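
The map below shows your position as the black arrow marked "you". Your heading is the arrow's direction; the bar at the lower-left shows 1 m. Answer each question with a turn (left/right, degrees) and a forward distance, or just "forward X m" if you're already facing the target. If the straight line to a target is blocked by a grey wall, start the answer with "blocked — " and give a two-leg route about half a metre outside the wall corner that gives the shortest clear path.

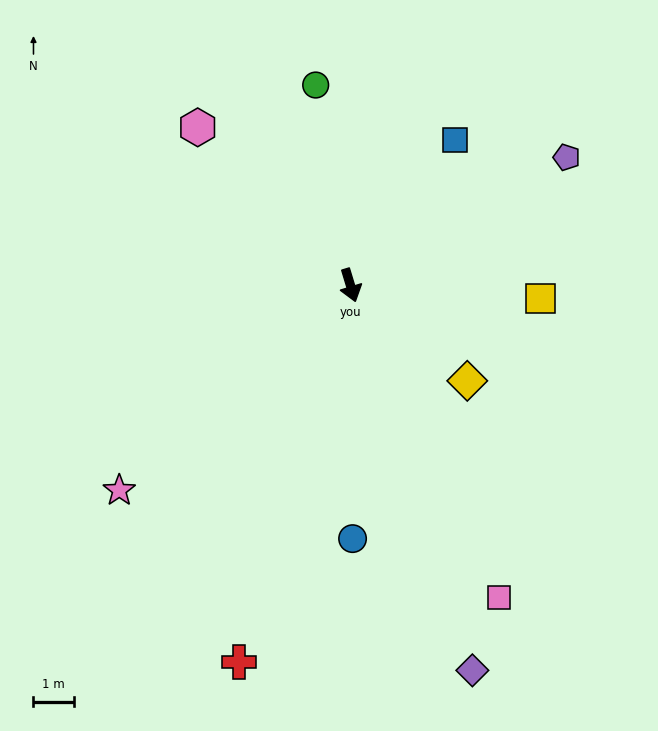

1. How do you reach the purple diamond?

forward 10.1 m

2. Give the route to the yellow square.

turn left 69°, forward 4.8 m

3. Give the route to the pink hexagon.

turn right 153°, forward 5.5 m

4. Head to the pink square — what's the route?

turn left 9°, forward 8.6 m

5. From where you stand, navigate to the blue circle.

turn right 16°, forward 6.3 m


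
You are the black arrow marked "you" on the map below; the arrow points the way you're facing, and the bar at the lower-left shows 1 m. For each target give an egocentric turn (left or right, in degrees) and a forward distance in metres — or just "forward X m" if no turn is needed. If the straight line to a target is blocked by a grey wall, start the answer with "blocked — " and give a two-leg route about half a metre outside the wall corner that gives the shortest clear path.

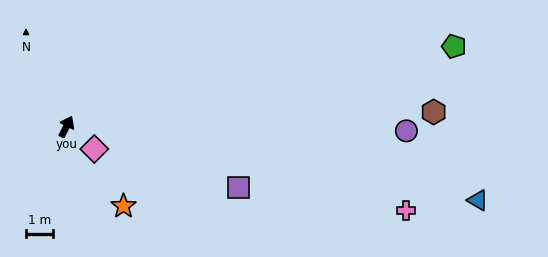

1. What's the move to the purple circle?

turn right 64°, forward 12.5 m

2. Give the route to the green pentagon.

turn right 52°, forward 14.5 m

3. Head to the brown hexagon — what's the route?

turn right 61°, forward 13.5 m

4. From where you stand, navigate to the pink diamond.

turn right 102°, forward 1.3 m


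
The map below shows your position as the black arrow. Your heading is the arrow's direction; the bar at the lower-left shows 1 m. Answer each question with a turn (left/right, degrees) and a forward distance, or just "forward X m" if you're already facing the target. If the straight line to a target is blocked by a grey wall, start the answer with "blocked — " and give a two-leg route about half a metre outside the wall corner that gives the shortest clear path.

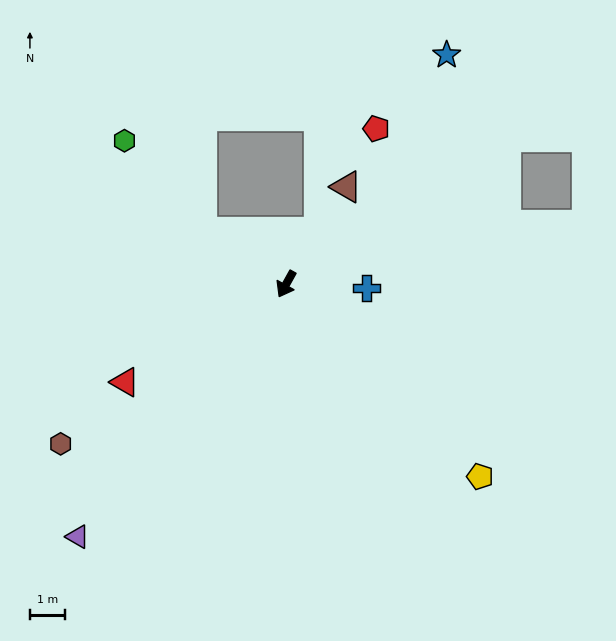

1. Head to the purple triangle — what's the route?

turn right 10°, forward 9.3 m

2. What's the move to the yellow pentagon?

turn left 74°, forward 7.8 m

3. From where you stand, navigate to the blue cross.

turn left 116°, forward 2.3 m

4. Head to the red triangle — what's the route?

turn right 30°, forward 5.4 m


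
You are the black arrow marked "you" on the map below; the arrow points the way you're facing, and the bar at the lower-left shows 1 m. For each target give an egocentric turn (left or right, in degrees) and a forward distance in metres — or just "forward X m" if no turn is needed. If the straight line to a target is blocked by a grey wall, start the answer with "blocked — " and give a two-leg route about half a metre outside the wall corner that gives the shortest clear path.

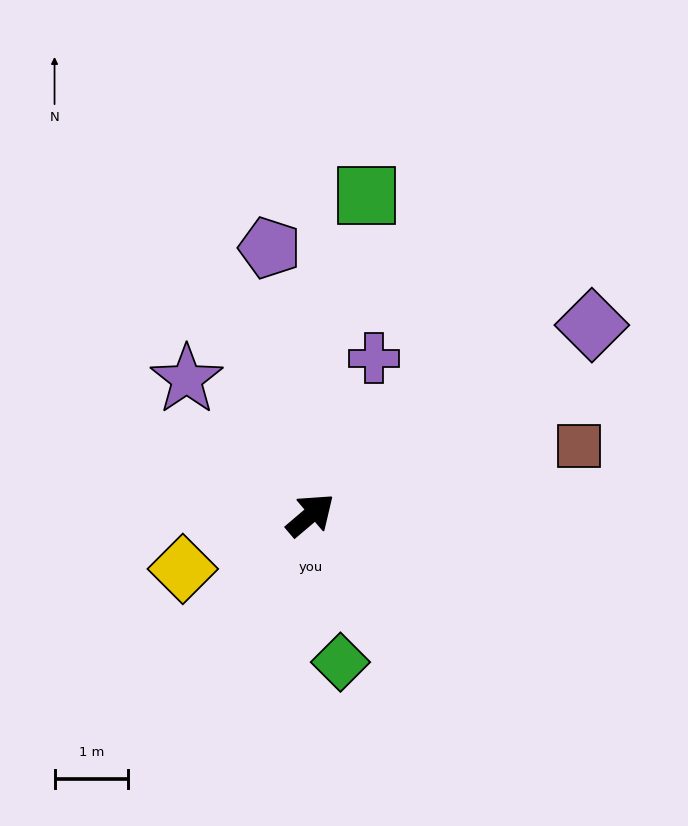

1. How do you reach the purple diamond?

turn right 6°, forward 4.6 m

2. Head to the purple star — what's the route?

turn left 92°, forward 2.5 m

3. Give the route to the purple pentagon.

turn left 58°, forward 3.7 m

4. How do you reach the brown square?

turn right 26°, forward 3.8 m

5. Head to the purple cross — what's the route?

turn left 28°, forward 2.3 m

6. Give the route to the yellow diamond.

turn left 163°, forward 1.9 m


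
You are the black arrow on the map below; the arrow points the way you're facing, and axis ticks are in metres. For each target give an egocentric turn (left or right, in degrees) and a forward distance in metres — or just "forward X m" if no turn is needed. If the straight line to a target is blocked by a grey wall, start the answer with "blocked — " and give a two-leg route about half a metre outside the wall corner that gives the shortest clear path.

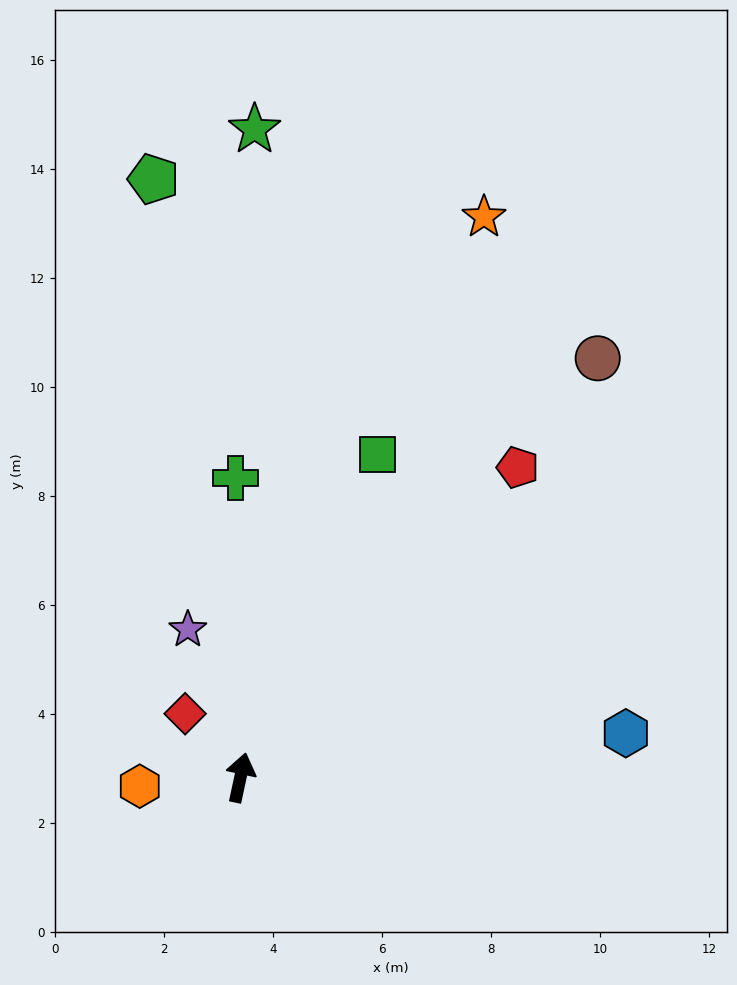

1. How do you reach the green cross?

turn left 13°, forward 5.5 m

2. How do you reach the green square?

turn right 11°, forward 6.4 m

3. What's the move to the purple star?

turn left 32°, forward 2.9 m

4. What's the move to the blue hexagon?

turn right 71°, forward 7.1 m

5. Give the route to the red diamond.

turn left 53°, forward 1.5 m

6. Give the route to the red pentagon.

turn right 30°, forward 7.6 m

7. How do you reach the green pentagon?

turn left 20°, forward 11.1 m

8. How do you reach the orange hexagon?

turn left 107°, forward 1.9 m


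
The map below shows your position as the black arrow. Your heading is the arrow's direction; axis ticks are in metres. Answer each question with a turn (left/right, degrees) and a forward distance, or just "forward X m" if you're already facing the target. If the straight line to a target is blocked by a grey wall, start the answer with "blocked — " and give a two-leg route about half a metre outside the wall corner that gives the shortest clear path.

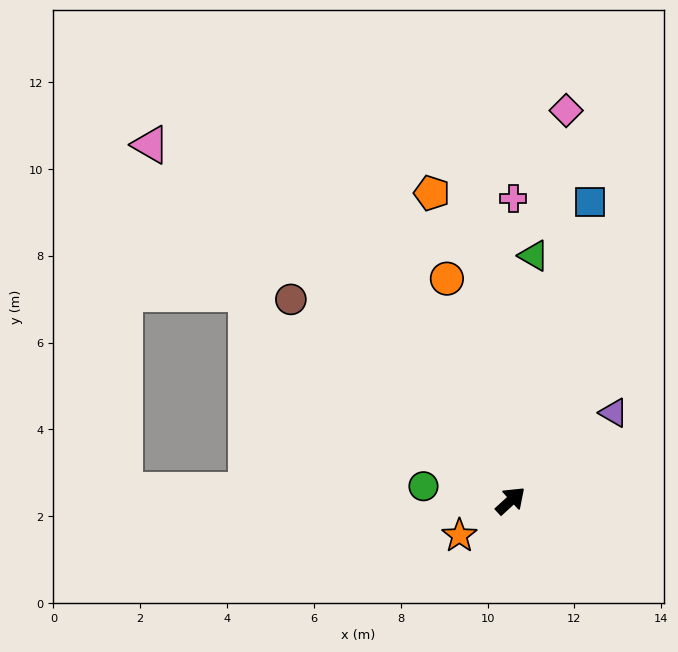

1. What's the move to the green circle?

turn left 128°, forward 2.0 m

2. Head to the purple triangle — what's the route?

forward 3.1 m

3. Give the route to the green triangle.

turn left 42°, forward 5.7 m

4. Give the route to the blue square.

turn left 33°, forward 7.1 m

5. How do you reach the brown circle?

turn left 95°, forward 6.9 m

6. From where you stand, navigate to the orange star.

turn left 172°, forward 1.4 m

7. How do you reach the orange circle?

turn left 64°, forward 5.3 m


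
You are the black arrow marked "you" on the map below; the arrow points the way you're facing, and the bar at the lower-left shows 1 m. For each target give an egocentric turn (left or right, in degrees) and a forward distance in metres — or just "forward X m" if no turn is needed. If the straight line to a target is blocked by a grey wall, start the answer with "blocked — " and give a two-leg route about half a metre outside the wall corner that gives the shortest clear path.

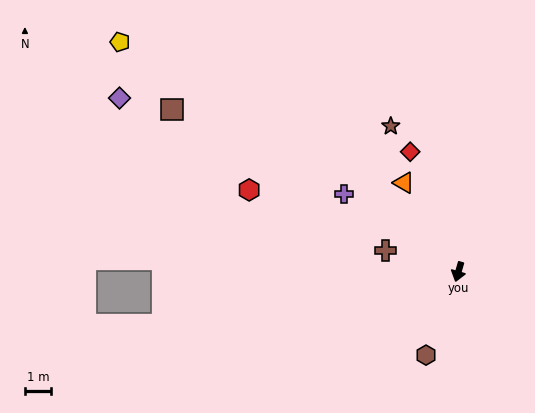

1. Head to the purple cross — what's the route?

turn right 108°, forward 5.3 m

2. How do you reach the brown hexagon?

turn right 5°, forward 3.4 m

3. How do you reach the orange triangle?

turn right 132°, forward 4.0 m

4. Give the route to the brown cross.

turn right 90°, forward 2.9 m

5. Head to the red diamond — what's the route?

turn right 142°, forward 5.0 m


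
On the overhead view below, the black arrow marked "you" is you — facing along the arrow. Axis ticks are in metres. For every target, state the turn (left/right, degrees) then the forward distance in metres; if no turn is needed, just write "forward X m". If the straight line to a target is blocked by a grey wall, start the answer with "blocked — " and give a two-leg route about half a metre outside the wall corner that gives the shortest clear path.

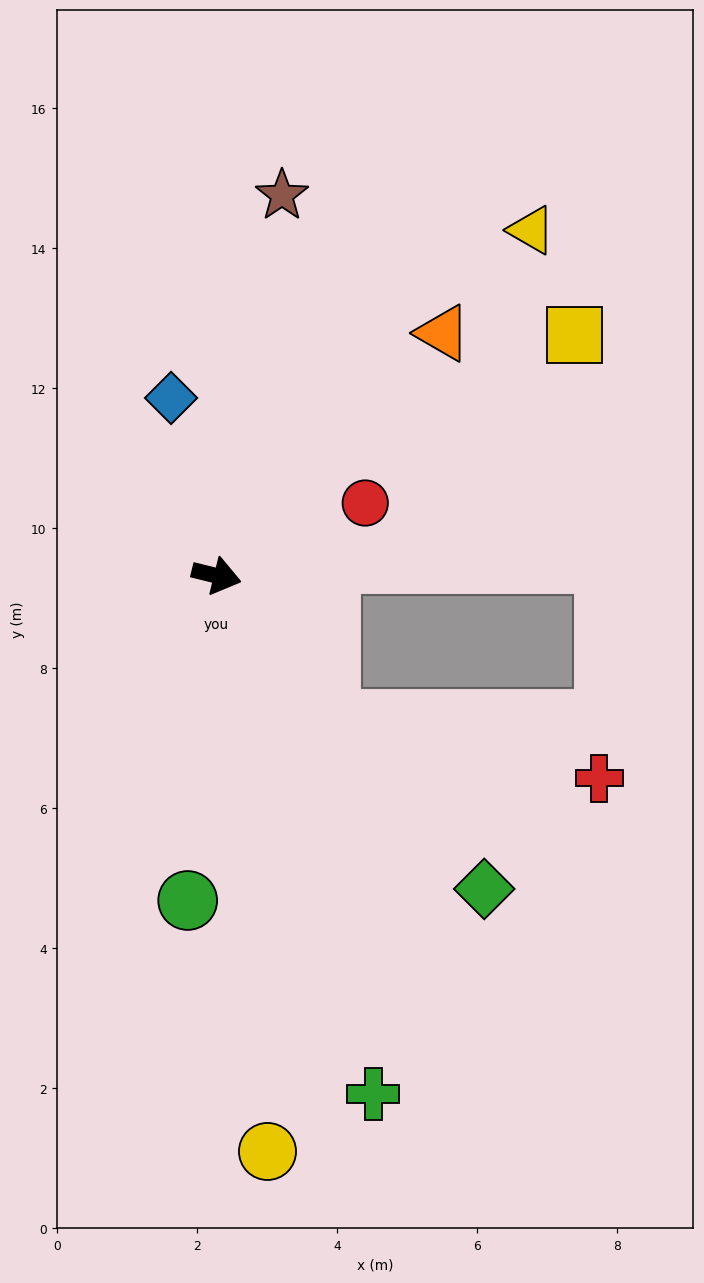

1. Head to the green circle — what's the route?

turn right 81°, forward 4.7 m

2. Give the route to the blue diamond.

turn left 118°, forward 2.6 m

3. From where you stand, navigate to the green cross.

turn right 59°, forward 7.7 m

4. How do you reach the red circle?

turn left 40°, forward 2.4 m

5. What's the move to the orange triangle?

turn left 61°, forward 4.7 m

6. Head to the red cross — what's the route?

blocked — turn right 38°, forward 2.6 m, then turn left 40°, forward 3.9 m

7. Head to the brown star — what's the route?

turn left 94°, forward 5.5 m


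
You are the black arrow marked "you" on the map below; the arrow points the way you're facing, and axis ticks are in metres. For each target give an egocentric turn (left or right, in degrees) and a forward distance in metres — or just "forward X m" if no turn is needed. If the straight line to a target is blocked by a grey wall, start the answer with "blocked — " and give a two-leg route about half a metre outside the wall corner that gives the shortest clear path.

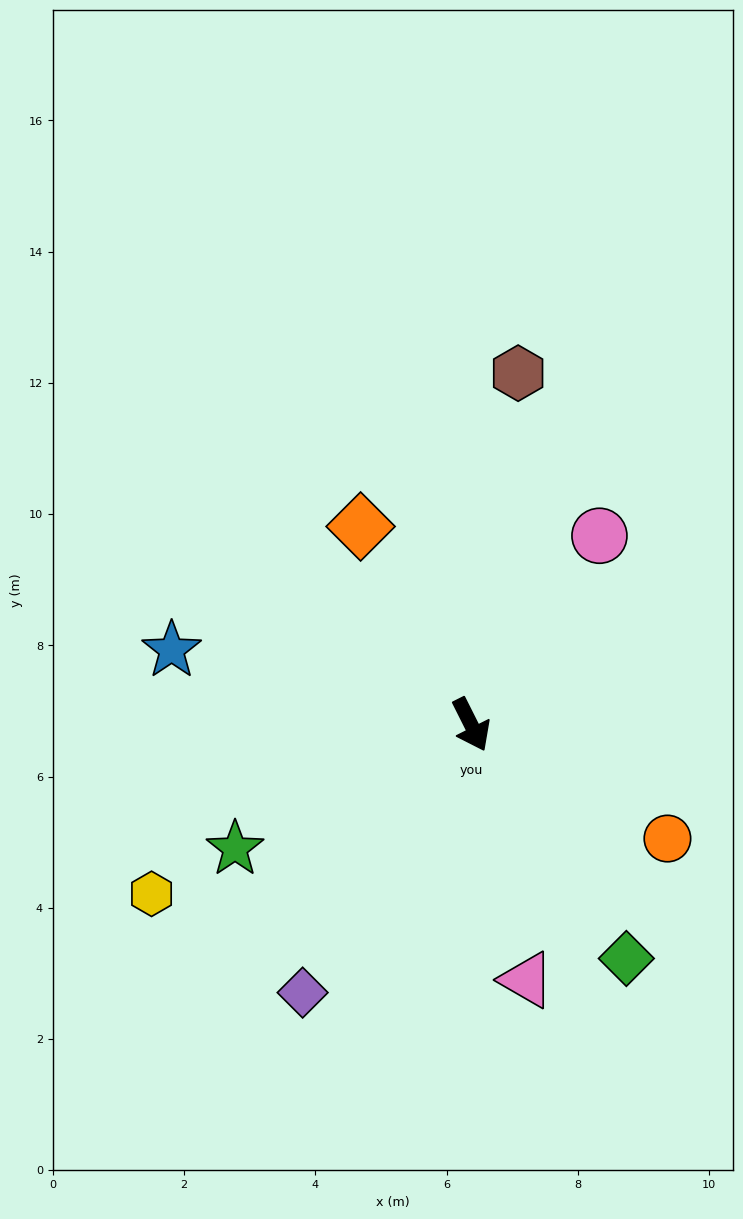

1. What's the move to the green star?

turn right 89°, forward 4.1 m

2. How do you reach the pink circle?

turn left 119°, forward 3.5 m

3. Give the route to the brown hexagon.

turn left 146°, forward 5.4 m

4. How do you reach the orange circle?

turn left 33°, forward 3.5 m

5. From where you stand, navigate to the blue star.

turn right 131°, forward 4.7 m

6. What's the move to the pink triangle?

turn right 14°, forward 4.0 m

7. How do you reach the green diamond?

turn left 7°, forward 4.3 m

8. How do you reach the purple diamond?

turn right 59°, forward 4.8 m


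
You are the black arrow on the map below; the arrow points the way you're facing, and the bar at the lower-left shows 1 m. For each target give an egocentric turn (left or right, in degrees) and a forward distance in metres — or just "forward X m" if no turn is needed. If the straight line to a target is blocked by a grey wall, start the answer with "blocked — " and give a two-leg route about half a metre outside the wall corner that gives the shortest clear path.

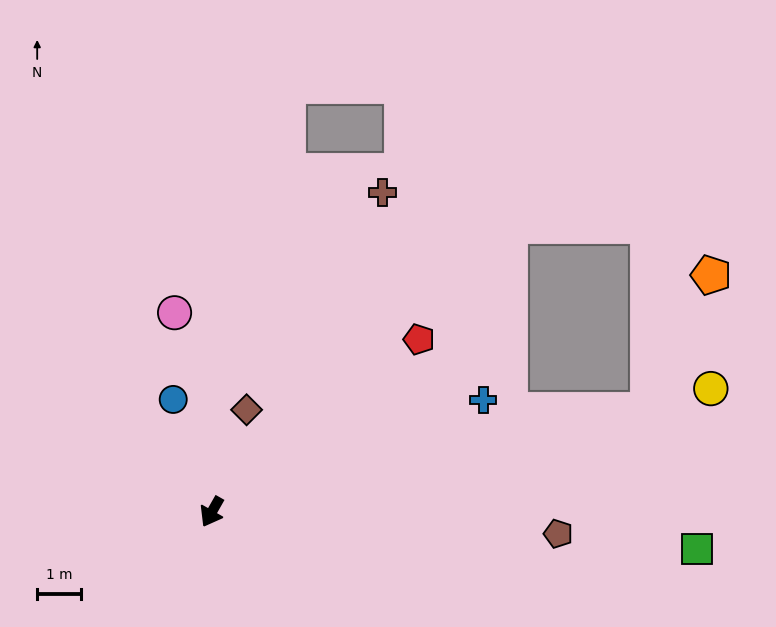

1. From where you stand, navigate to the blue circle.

turn right 131°, forward 2.7 m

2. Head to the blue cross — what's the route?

turn left 142°, forward 6.7 m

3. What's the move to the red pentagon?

turn left 159°, forward 6.2 m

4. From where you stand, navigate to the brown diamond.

turn right 169°, forward 2.5 m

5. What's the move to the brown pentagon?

turn left 116°, forward 7.9 m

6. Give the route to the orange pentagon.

blocked — turn left 133°, forward 10.3 m, then turn left 52°, forward 3.4 m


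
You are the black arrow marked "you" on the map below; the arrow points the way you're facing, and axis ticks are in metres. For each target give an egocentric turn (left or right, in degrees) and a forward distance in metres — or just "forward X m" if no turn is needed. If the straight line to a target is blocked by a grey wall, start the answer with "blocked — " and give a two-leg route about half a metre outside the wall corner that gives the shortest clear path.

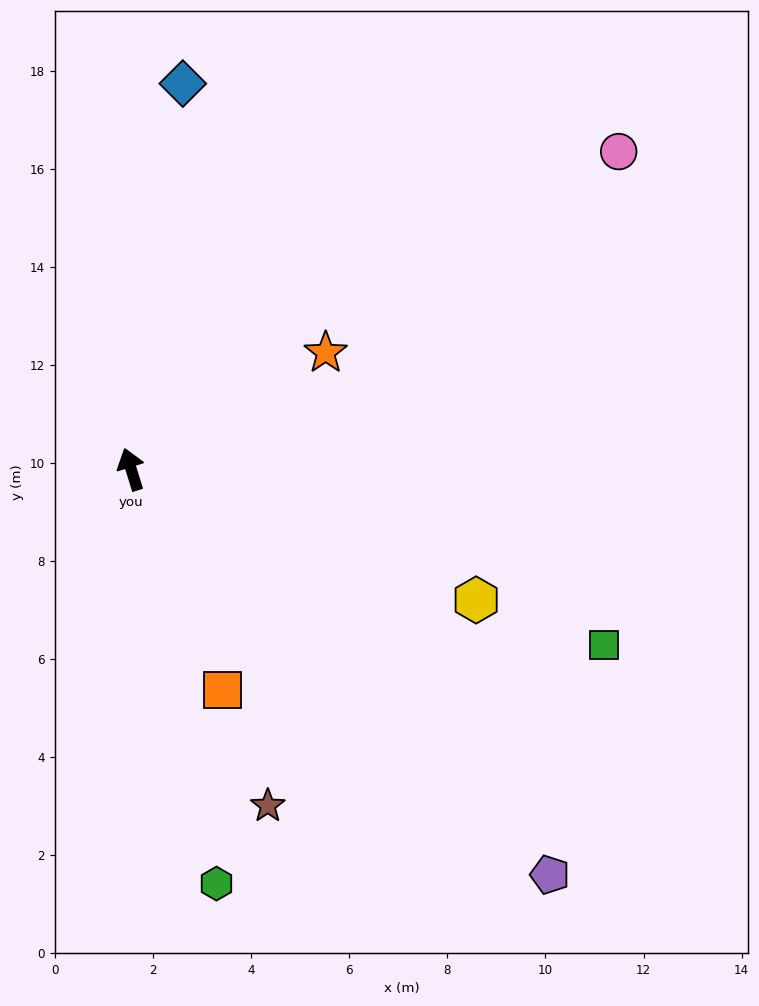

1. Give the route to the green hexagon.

turn left 174°, forward 8.6 m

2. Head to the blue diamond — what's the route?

turn right 25°, forward 7.9 m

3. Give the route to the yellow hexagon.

turn right 128°, forward 7.5 m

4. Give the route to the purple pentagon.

turn right 151°, forward 11.9 m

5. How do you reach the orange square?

turn right 175°, forward 4.9 m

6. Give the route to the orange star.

turn right 76°, forward 4.6 m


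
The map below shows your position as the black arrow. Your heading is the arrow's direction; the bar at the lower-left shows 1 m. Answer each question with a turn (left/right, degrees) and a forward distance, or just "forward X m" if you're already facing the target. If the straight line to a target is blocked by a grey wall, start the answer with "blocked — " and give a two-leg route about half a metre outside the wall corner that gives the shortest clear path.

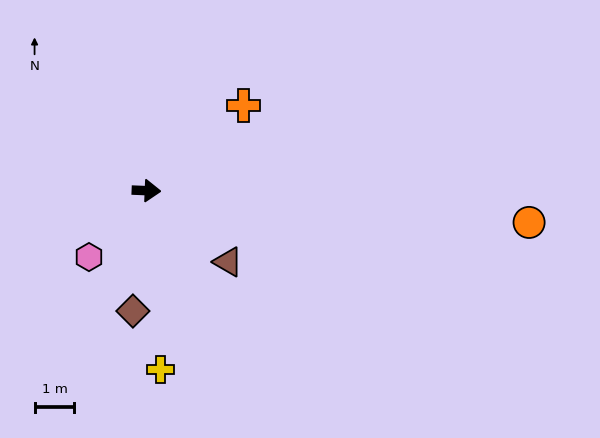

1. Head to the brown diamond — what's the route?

turn right 94°, forward 3.0 m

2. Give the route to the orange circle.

turn right 2°, forward 9.6 m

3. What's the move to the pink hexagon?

turn right 128°, forward 2.2 m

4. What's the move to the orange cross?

turn left 44°, forward 3.2 m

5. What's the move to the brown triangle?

turn right 39°, forward 2.7 m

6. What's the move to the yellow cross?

turn right 83°, forward 4.5 m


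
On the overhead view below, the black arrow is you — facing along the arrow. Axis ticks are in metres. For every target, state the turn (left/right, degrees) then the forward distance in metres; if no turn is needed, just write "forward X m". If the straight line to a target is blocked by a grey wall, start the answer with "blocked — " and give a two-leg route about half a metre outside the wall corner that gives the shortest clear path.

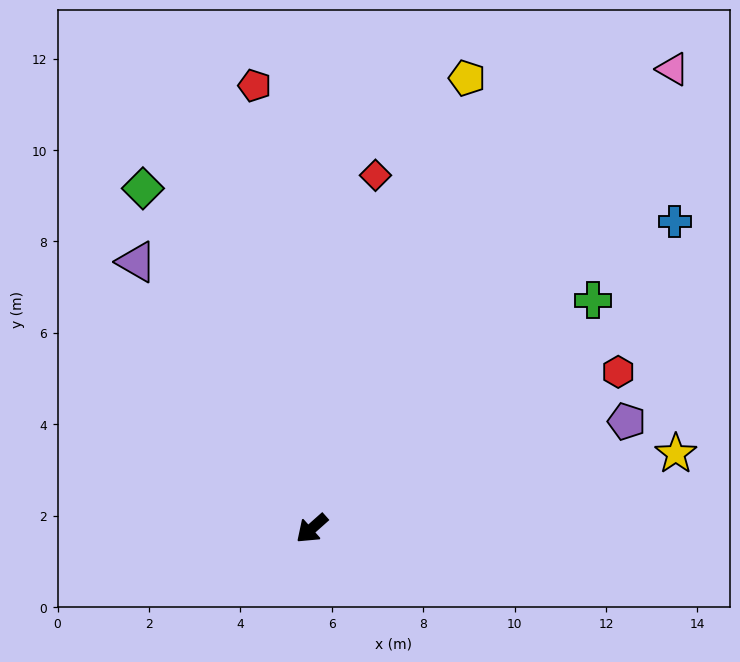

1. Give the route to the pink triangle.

turn right 170°, forward 12.8 m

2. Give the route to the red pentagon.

turn right 124°, forward 9.8 m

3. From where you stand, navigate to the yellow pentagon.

turn right 151°, forward 10.4 m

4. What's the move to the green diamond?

turn right 105°, forward 8.3 m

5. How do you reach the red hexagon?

turn left 165°, forward 7.5 m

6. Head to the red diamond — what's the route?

turn right 142°, forward 7.9 m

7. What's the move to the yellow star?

turn left 150°, forward 8.1 m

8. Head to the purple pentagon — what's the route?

turn left 157°, forward 7.3 m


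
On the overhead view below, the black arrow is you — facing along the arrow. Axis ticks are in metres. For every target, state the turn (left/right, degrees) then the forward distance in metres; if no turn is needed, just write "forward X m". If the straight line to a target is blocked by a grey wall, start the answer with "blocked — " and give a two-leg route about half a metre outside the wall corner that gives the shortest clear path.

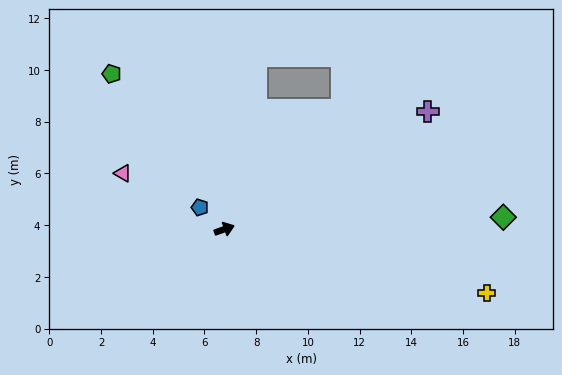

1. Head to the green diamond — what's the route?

turn right 17°, forward 10.8 m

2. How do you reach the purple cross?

turn left 10°, forward 9.1 m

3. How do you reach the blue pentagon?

turn left 119°, forward 1.3 m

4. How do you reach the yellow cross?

turn right 33°, forward 10.4 m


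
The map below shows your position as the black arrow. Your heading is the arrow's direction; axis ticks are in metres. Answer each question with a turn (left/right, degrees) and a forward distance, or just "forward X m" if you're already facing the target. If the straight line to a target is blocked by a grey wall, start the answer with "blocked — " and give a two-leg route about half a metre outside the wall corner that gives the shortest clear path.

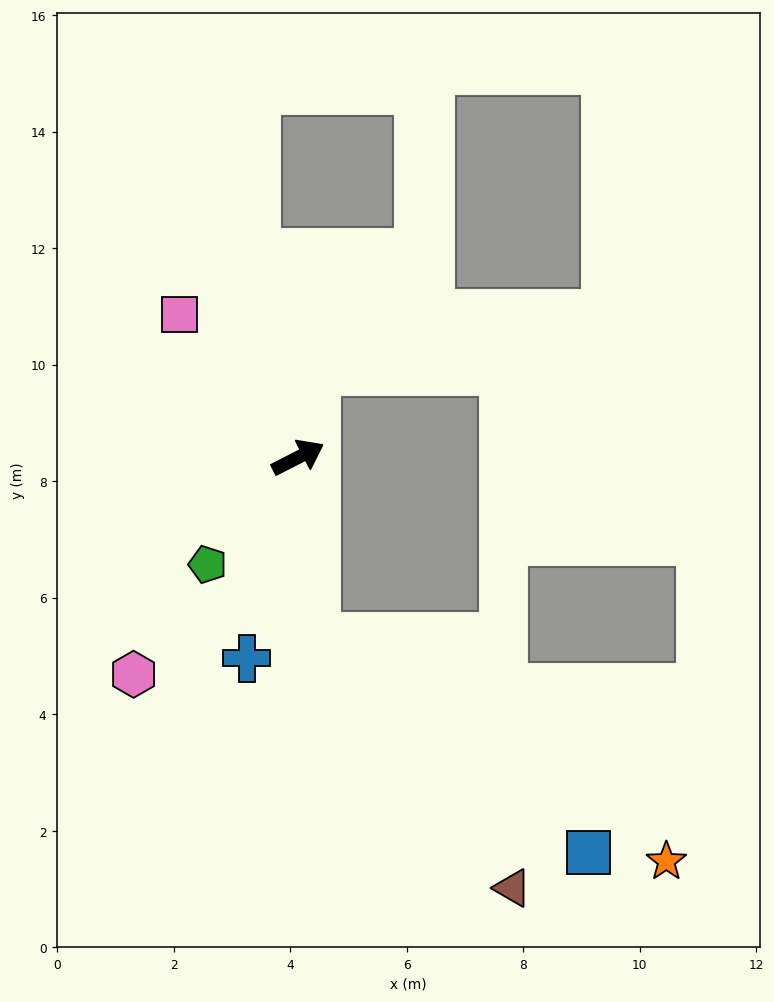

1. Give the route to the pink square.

turn left 103°, forward 3.2 m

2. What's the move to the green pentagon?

turn right 157°, forward 2.4 m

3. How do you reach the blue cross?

turn right 131°, forward 3.6 m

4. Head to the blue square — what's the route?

blocked — turn right 111°, forward 3.1 m, then turn left 46°, forward 6.0 m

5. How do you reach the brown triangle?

blocked — turn right 111°, forward 3.1 m, then turn left 32°, forward 5.5 m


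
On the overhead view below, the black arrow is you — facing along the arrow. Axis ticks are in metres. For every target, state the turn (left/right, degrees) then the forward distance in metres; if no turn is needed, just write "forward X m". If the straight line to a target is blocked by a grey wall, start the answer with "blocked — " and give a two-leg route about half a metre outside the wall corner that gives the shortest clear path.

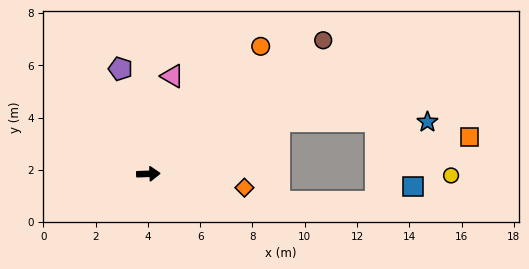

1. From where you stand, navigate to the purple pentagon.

turn left 103°, forward 4.2 m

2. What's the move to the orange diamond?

turn right 10°, forward 3.7 m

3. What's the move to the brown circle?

turn left 35°, forward 8.4 m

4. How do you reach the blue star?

blocked — turn left 20°, forward 5.4 m, then turn right 22°, forward 5.7 m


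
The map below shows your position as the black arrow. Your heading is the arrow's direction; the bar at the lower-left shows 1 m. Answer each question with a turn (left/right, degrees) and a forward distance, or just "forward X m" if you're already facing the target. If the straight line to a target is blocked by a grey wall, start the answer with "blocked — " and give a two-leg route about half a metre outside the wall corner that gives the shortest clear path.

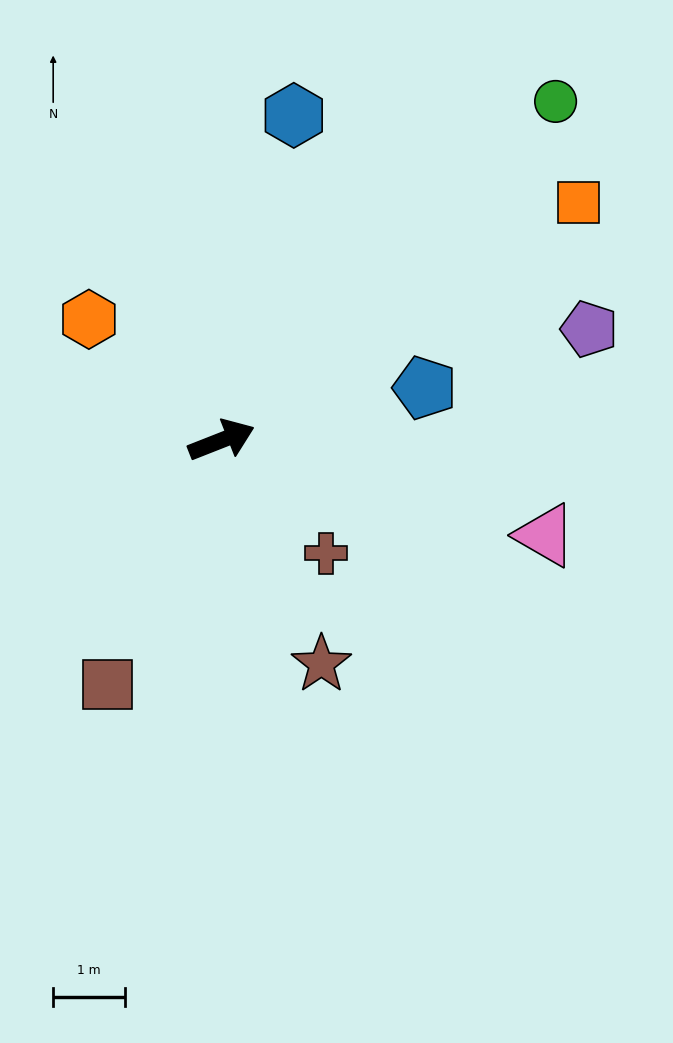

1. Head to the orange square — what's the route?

turn left 12°, forward 5.9 m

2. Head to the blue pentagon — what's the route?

turn right 7°, forward 2.9 m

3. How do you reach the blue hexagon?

turn left 56°, forward 4.6 m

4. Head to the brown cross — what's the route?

turn right 69°, forward 2.1 m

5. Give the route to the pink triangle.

turn right 38°, forward 4.7 m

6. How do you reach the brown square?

turn right 136°, forward 3.7 m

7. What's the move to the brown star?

turn right 87°, forward 3.4 m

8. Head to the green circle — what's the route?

turn left 24°, forward 6.6 m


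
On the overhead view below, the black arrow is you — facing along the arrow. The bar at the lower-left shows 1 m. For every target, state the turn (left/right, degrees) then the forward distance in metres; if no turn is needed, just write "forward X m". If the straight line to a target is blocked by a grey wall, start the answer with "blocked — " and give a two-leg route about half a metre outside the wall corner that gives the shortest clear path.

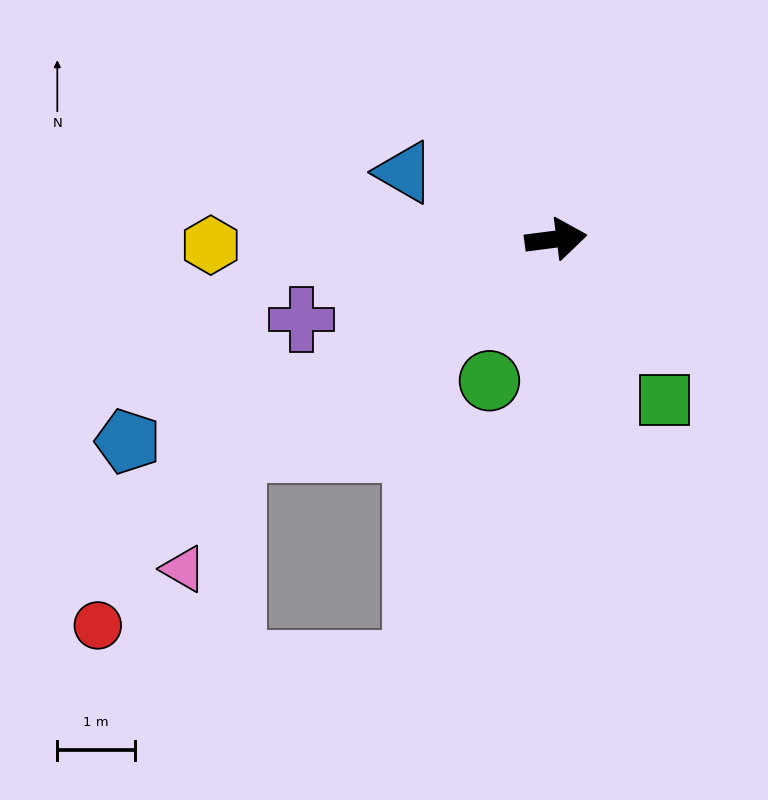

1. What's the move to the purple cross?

turn right 170°, forward 3.4 m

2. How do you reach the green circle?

turn right 123°, forward 2.0 m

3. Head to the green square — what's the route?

turn right 63°, forward 2.5 m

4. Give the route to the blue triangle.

turn left 149°, forward 2.1 m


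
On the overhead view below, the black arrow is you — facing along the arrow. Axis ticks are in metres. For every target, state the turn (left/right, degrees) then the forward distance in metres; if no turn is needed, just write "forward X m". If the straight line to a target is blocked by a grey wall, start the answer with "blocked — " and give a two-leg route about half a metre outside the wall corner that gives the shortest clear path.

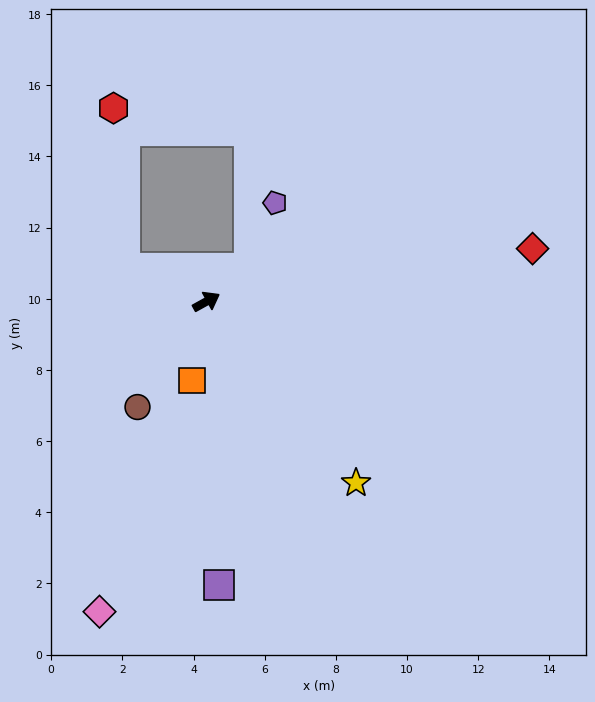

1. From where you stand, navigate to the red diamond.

turn right 20°, forward 9.3 m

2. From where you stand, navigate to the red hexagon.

blocked — turn left 129°, forward 2.5 m, then turn right 64°, forward 4.5 m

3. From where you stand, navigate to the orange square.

turn right 129°, forward 2.3 m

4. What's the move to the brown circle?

turn right 152°, forward 3.5 m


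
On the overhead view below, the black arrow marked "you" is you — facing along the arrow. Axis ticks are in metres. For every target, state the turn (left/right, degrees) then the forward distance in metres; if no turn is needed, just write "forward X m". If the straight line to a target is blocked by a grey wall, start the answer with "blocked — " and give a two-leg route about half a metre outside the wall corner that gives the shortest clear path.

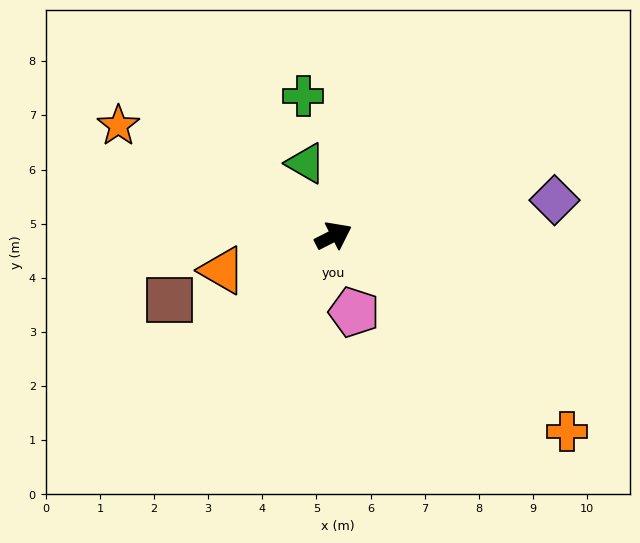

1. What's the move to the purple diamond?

turn right 18°, forward 4.1 m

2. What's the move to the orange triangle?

turn left 170°, forward 2.2 m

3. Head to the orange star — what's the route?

turn left 126°, forward 4.5 m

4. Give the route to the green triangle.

turn left 84°, forward 1.4 m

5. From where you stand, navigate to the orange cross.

turn right 67°, forward 5.6 m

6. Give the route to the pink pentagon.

turn right 102°, forward 1.5 m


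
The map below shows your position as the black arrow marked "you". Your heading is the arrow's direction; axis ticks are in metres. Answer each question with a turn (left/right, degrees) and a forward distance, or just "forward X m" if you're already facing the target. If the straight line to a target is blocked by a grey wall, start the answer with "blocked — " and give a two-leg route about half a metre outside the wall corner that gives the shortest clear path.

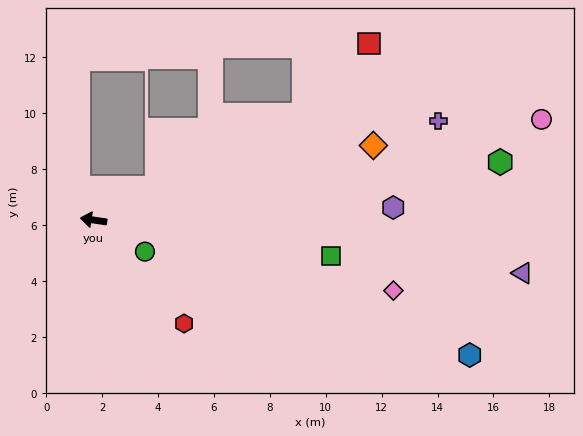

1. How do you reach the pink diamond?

turn left 175°, forward 11.0 m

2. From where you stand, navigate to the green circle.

turn left 157°, forward 2.2 m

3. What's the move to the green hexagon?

turn right 163°, forward 14.7 m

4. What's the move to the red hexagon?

turn left 140°, forward 4.9 m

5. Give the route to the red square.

blocked — turn right 145°, forward 8.4 m, then turn left 21°, forward 3.5 m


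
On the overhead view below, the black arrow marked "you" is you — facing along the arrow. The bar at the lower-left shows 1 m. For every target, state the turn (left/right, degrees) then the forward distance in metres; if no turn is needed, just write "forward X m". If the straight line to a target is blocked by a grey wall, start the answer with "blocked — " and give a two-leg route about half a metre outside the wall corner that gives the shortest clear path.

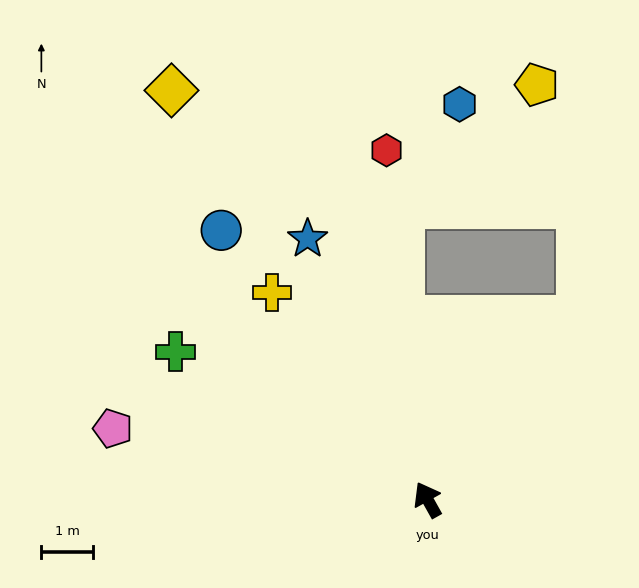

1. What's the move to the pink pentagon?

turn left 48°, forward 6.2 m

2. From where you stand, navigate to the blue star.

turn right 5°, forward 5.5 m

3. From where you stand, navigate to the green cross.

turn left 30°, forward 5.6 m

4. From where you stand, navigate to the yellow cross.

turn left 8°, forward 5.0 m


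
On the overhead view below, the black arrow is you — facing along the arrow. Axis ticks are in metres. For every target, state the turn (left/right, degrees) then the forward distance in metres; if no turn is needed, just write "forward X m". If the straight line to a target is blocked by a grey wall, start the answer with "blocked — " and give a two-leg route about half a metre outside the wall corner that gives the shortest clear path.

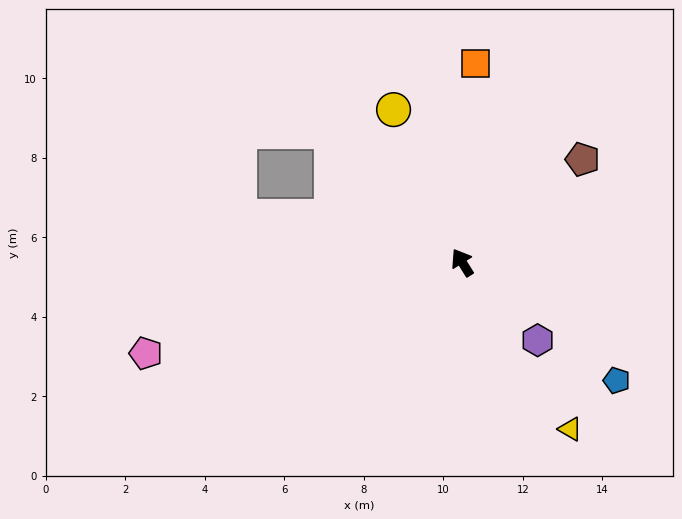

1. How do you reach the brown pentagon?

turn right 81°, forward 4.0 m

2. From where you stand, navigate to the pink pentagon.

turn left 74°, forward 8.3 m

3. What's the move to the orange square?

turn right 36°, forward 5.0 m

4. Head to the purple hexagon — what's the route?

turn right 168°, forward 2.7 m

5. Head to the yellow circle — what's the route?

turn right 8°, forward 4.2 m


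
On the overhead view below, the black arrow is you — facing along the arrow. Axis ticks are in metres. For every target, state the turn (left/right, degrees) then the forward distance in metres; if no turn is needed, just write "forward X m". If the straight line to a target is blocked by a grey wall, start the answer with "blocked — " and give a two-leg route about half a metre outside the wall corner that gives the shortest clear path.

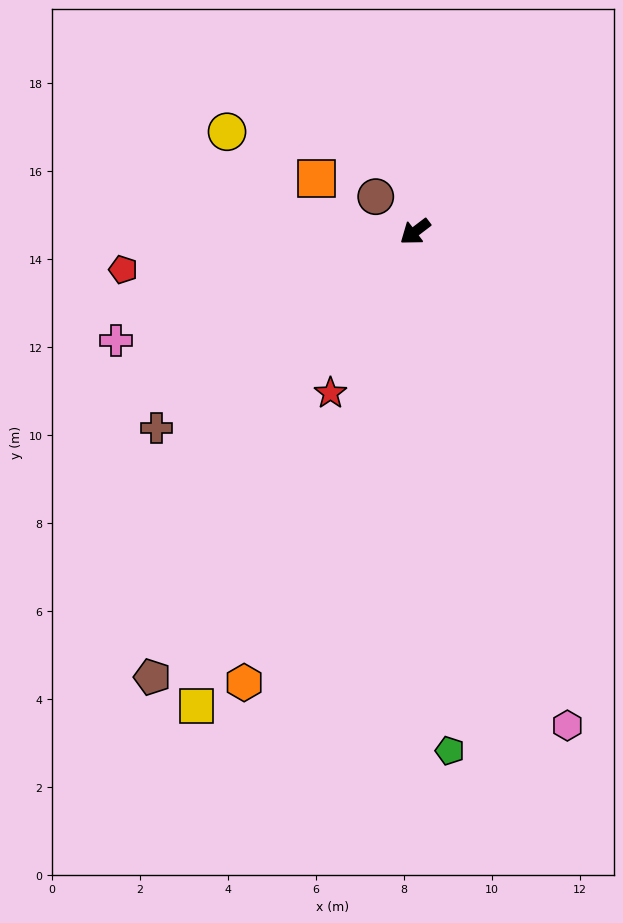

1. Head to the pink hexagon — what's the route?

turn left 70°, forward 11.7 m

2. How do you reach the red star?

turn left 25°, forward 4.1 m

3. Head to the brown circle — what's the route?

turn right 79°, forward 1.2 m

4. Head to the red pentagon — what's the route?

turn right 30°, forward 6.7 m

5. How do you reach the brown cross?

forward 7.4 m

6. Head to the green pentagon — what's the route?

turn left 57°, forward 11.8 m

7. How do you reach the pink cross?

turn right 17°, forward 7.2 m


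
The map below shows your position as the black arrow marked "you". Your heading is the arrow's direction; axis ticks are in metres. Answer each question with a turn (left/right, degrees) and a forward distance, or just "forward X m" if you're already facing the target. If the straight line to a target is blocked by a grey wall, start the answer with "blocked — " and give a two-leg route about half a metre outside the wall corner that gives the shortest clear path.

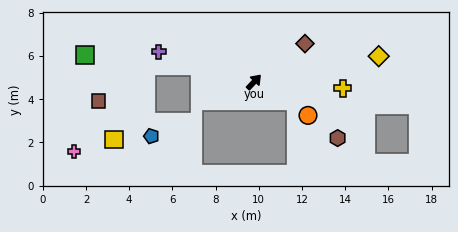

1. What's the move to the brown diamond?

turn right 10°, forward 3.0 m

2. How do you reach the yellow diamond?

turn right 35°, forward 5.9 m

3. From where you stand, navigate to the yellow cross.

turn right 51°, forward 4.1 m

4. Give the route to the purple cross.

turn left 116°, forward 4.6 m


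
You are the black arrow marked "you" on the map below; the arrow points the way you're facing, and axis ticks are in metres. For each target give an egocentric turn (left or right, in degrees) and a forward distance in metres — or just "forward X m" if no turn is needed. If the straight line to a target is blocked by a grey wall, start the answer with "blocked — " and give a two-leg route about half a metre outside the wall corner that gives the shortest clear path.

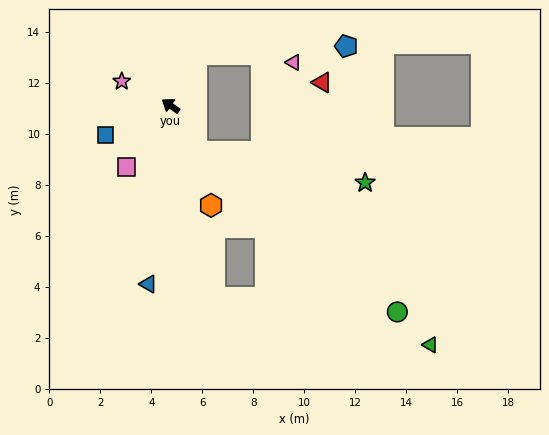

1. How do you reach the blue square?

turn left 59°, forward 2.8 m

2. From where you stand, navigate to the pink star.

turn left 9°, forward 2.1 m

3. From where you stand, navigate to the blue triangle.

turn left 118°, forward 7.1 m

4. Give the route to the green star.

blocked — turn left 154°, forward 2.1 m, then turn left 51°, forward 6.7 m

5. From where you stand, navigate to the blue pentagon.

blocked — turn right 81°, forward 2.2 m, then turn right 61°, forward 5.9 m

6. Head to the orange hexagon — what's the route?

turn left 147°, forward 4.2 m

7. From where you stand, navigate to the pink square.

turn left 89°, forward 3.0 m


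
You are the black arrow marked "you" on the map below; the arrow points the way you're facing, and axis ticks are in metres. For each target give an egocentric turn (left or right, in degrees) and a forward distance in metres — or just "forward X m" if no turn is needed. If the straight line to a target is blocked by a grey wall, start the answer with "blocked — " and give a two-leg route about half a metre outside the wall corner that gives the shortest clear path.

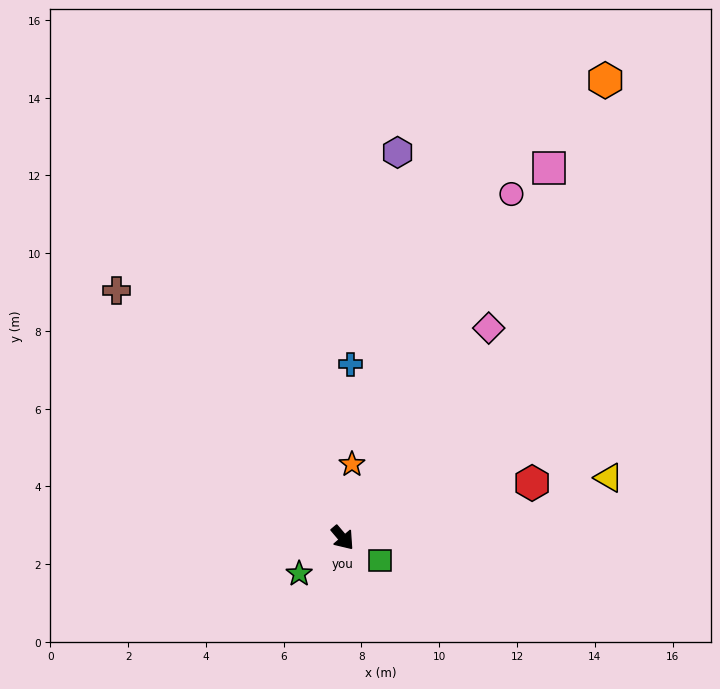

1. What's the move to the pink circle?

turn left 114°, forward 9.9 m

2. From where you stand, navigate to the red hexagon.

turn left 66°, forward 5.1 m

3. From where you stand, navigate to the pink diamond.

turn left 105°, forward 6.6 m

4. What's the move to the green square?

turn left 18°, forward 1.1 m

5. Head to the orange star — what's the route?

turn left 133°, forward 1.9 m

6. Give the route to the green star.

turn right 91°, forward 1.5 m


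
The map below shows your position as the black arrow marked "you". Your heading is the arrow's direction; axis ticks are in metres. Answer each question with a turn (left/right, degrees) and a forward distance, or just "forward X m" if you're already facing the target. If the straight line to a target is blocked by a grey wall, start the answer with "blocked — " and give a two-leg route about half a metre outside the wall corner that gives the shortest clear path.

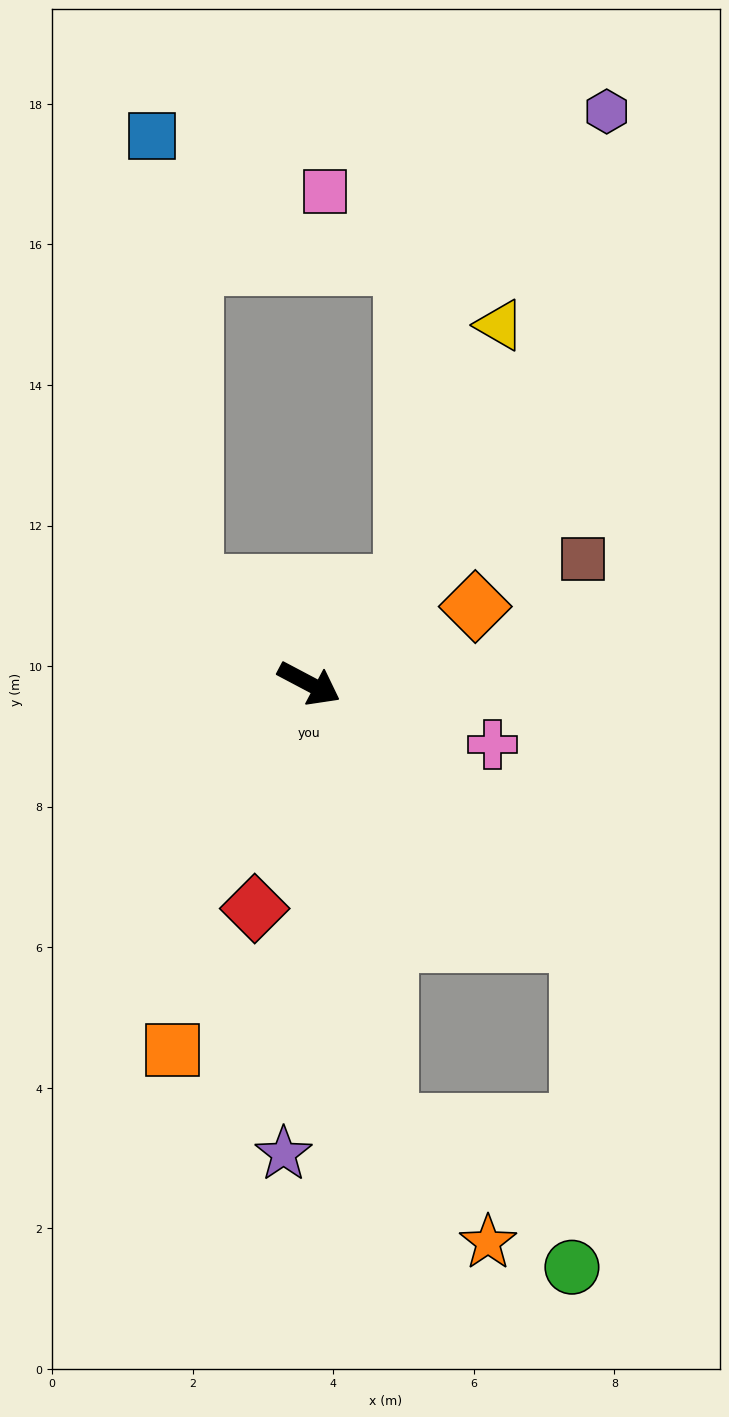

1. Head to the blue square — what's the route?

blocked — turn left 167°, forward 2.2 m, then turn right 44°, forward 6.4 m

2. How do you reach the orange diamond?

turn left 53°, forward 2.6 m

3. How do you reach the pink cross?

turn left 9°, forward 2.8 m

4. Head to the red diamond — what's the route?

turn right 76°, forward 3.3 m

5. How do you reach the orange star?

blocked — turn right 52°, forward 6.4 m, then turn left 30°, forward 2.2 m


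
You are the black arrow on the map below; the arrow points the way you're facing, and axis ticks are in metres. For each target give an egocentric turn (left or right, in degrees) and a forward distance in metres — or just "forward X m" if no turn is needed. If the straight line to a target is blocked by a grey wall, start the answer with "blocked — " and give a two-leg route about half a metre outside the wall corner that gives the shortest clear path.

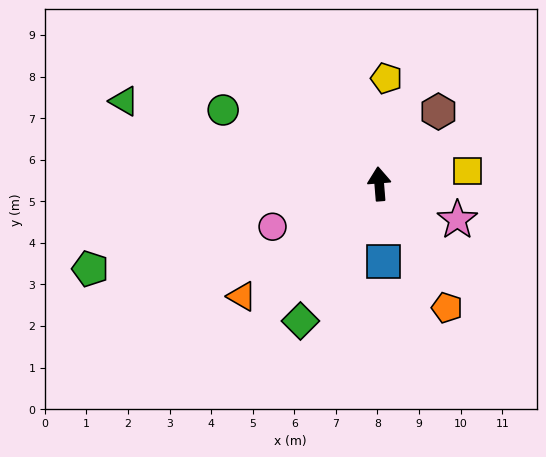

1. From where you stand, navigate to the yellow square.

turn right 87°, forward 2.1 m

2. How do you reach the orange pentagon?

turn right 156°, forward 3.4 m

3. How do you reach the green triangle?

turn left 67°, forward 6.4 m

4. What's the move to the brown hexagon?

turn right 44°, forward 2.2 m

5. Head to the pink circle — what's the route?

turn left 107°, forward 2.8 m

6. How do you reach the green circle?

turn left 60°, forward 4.2 m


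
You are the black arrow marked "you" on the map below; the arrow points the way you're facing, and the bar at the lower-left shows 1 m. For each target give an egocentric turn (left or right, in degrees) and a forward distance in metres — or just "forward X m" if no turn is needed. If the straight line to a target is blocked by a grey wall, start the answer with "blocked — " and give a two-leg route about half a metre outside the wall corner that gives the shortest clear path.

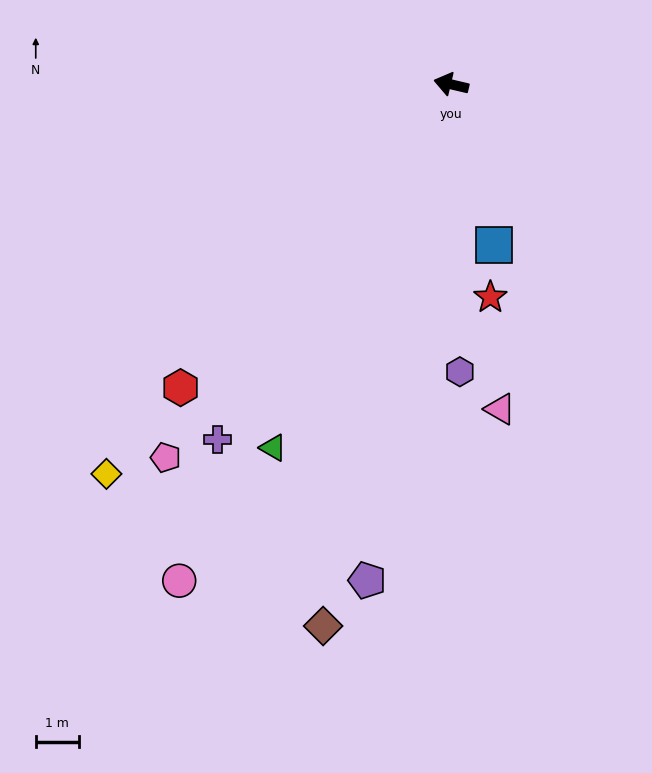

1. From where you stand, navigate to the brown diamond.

turn left 90°, forward 12.9 m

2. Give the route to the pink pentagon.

turn left 66°, forward 10.9 m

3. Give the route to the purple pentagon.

turn left 94°, forward 11.7 m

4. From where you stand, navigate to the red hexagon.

turn left 62°, forward 9.5 m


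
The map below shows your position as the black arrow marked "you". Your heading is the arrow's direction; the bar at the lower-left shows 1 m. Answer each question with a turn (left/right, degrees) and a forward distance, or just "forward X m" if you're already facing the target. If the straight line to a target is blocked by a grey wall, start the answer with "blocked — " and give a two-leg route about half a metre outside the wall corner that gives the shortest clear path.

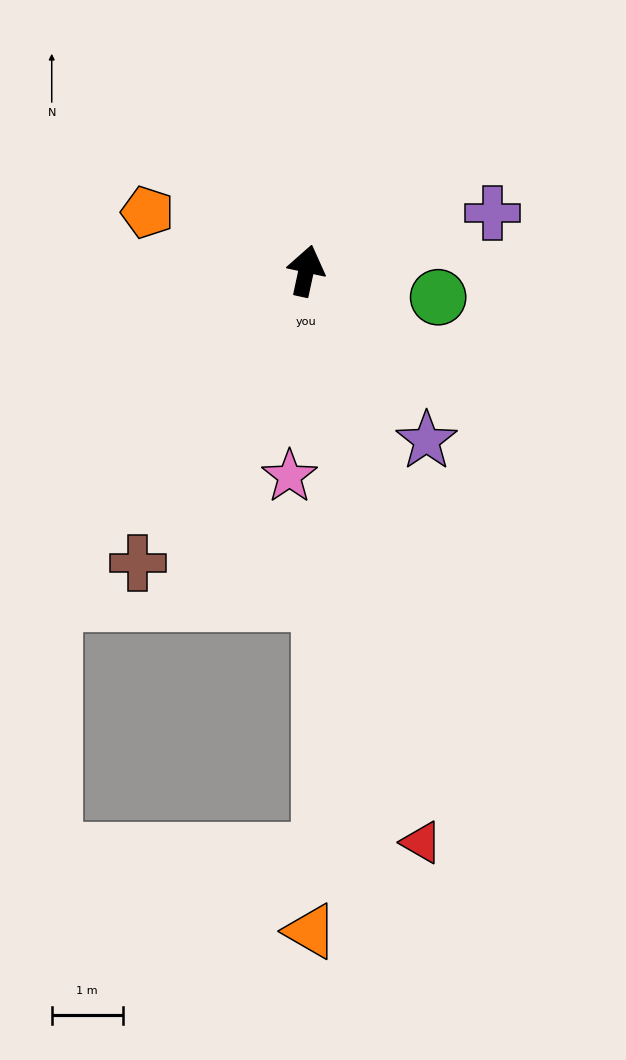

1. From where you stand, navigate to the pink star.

turn right 172°, forward 2.9 m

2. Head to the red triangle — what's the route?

turn right 156°, forward 8.2 m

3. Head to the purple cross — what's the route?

turn right 61°, forward 2.7 m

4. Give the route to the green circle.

turn right 89°, forward 1.9 m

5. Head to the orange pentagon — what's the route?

turn left 82°, forward 2.4 m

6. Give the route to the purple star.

turn right 132°, forward 2.9 m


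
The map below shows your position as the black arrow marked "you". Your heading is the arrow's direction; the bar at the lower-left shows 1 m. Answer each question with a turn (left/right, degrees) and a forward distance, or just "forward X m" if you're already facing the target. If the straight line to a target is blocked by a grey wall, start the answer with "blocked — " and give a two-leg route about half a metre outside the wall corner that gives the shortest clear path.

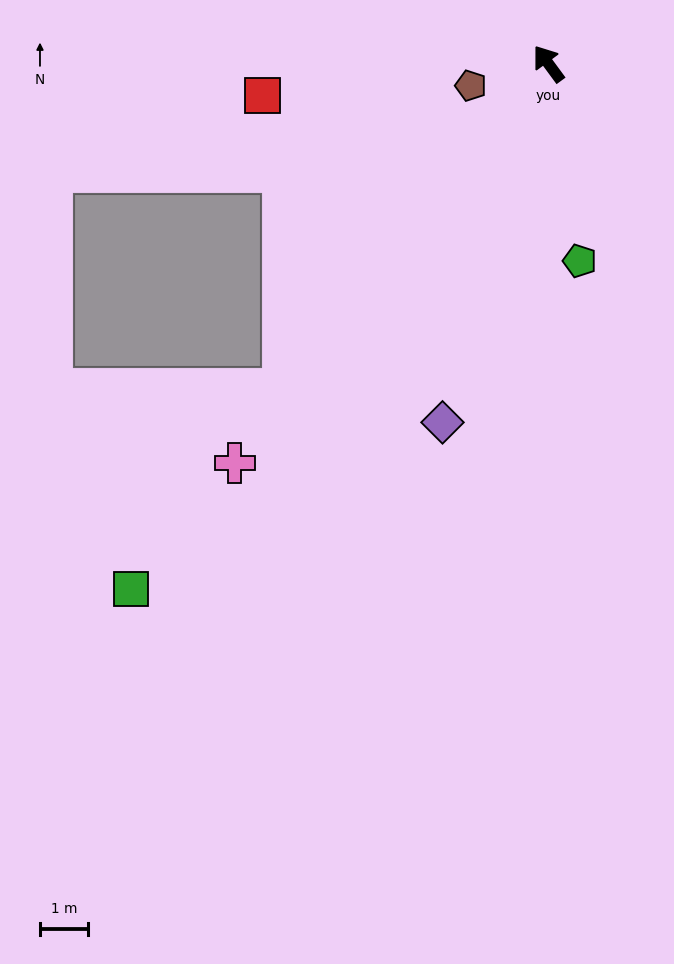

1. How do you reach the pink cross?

turn left 106°, forward 10.5 m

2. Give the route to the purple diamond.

turn left 127°, forward 7.7 m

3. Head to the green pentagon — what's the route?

turn left 153°, forward 4.1 m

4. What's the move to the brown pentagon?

turn left 70°, forward 1.7 m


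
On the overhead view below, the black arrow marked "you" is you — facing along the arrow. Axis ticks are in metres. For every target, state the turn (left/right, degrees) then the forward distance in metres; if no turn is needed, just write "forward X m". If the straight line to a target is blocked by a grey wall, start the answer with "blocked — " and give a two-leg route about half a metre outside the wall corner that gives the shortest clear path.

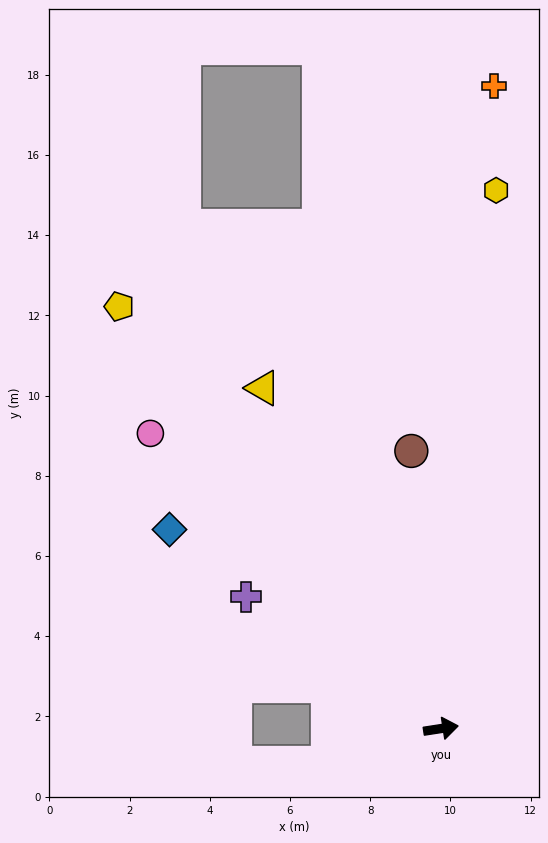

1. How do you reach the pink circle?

turn left 126°, forward 10.3 m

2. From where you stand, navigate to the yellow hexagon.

turn left 75°, forward 13.5 m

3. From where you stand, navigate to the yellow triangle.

turn left 109°, forward 9.6 m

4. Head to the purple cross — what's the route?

turn left 137°, forward 5.9 m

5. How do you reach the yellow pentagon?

turn left 119°, forward 13.2 m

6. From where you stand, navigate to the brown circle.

turn left 87°, forward 7.0 m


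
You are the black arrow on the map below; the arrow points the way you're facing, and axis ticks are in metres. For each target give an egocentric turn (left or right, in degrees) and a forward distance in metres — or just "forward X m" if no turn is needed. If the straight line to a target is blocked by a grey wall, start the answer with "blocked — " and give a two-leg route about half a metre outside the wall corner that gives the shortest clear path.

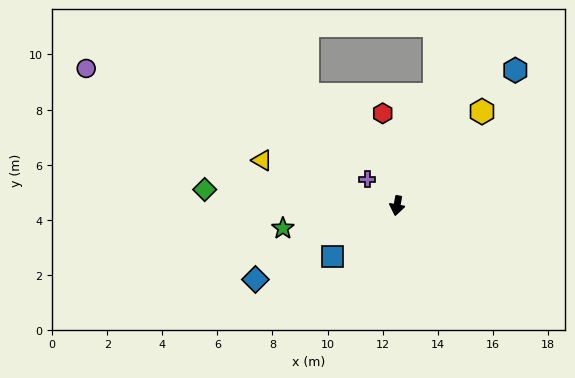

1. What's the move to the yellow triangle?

turn right 98°, forward 5.2 m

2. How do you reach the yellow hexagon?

turn left 148°, forward 4.6 m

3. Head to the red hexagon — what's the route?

turn right 161°, forward 3.4 m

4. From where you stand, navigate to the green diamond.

turn right 84°, forward 7.0 m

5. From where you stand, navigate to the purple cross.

turn right 121°, forward 1.4 m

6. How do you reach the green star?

turn right 68°, forward 4.2 m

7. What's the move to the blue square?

turn right 41°, forward 3.0 m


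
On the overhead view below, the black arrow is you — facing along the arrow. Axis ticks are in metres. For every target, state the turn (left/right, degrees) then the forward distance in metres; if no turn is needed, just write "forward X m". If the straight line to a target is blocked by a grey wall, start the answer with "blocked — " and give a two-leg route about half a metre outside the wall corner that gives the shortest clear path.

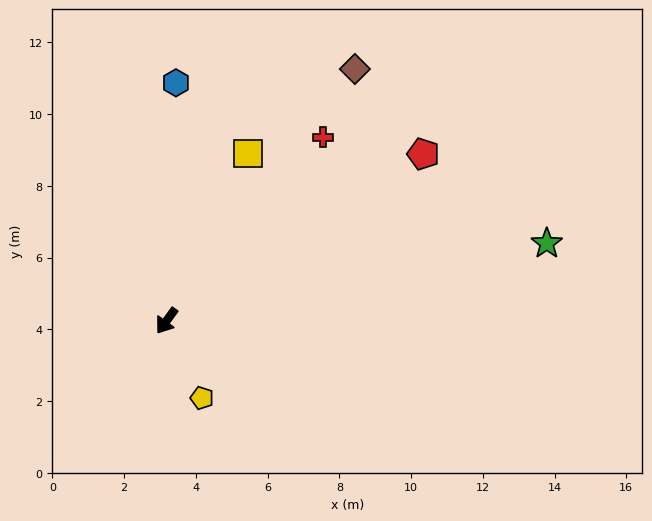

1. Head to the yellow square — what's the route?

turn right 170°, forward 5.2 m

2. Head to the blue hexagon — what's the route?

turn right 146°, forward 6.6 m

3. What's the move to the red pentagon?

turn left 159°, forward 8.5 m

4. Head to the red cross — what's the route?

turn left 175°, forward 6.7 m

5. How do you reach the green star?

turn left 137°, forward 10.8 m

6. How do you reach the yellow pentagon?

turn left 61°, forward 2.4 m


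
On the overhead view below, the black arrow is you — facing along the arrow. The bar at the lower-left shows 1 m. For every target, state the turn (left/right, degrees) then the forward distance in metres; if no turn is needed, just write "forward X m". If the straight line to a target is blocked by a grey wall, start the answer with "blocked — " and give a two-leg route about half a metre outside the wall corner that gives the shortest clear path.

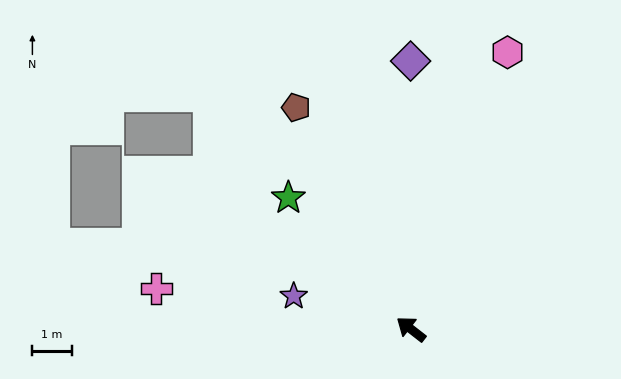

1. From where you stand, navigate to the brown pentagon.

turn right 25°, forward 6.4 m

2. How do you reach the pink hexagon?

turn right 71°, forward 7.5 m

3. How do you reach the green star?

turn right 9°, forward 4.6 m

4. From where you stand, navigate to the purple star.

turn left 22°, forward 3.1 m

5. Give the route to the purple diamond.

turn right 52°, forward 6.8 m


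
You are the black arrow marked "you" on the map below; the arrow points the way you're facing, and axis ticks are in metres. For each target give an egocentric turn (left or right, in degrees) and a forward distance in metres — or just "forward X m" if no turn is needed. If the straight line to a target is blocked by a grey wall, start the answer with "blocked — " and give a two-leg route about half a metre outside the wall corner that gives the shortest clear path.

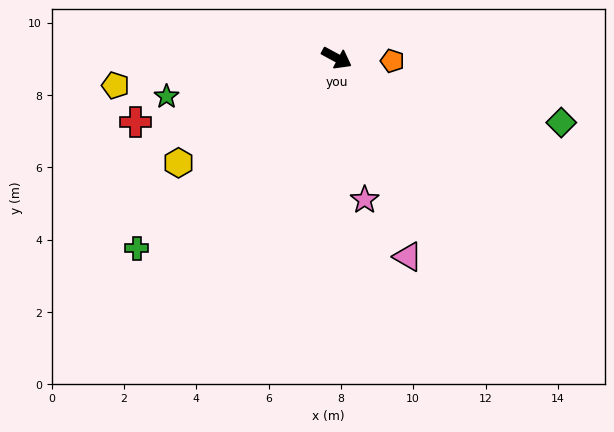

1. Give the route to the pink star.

turn right 50°, forward 4.0 m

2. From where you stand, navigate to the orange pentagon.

turn left 25°, forward 1.5 m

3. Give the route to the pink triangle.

turn right 42°, forward 5.8 m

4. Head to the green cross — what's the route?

turn right 108°, forward 7.6 m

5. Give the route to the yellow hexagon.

turn right 118°, forward 5.3 m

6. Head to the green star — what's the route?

turn right 139°, forward 4.8 m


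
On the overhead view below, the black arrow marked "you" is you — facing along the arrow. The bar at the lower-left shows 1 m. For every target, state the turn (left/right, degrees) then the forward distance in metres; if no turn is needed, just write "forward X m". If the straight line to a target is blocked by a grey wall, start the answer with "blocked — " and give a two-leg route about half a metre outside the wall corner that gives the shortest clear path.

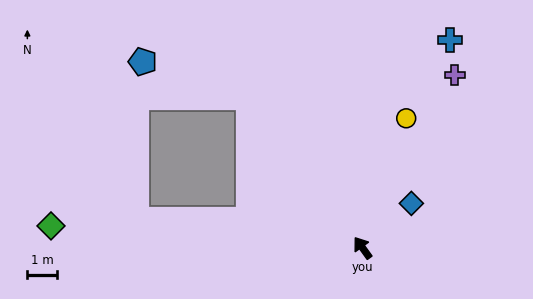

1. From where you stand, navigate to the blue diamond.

turn right 83°, forward 2.2 m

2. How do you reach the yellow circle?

turn right 54°, forward 4.6 m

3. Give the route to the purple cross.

turn right 64°, forward 6.5 m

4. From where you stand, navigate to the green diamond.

turn left 50°, forward 10.4 m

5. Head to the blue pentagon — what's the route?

blocked — forward 6.3 m, then turn left 36°, forward 3.7 m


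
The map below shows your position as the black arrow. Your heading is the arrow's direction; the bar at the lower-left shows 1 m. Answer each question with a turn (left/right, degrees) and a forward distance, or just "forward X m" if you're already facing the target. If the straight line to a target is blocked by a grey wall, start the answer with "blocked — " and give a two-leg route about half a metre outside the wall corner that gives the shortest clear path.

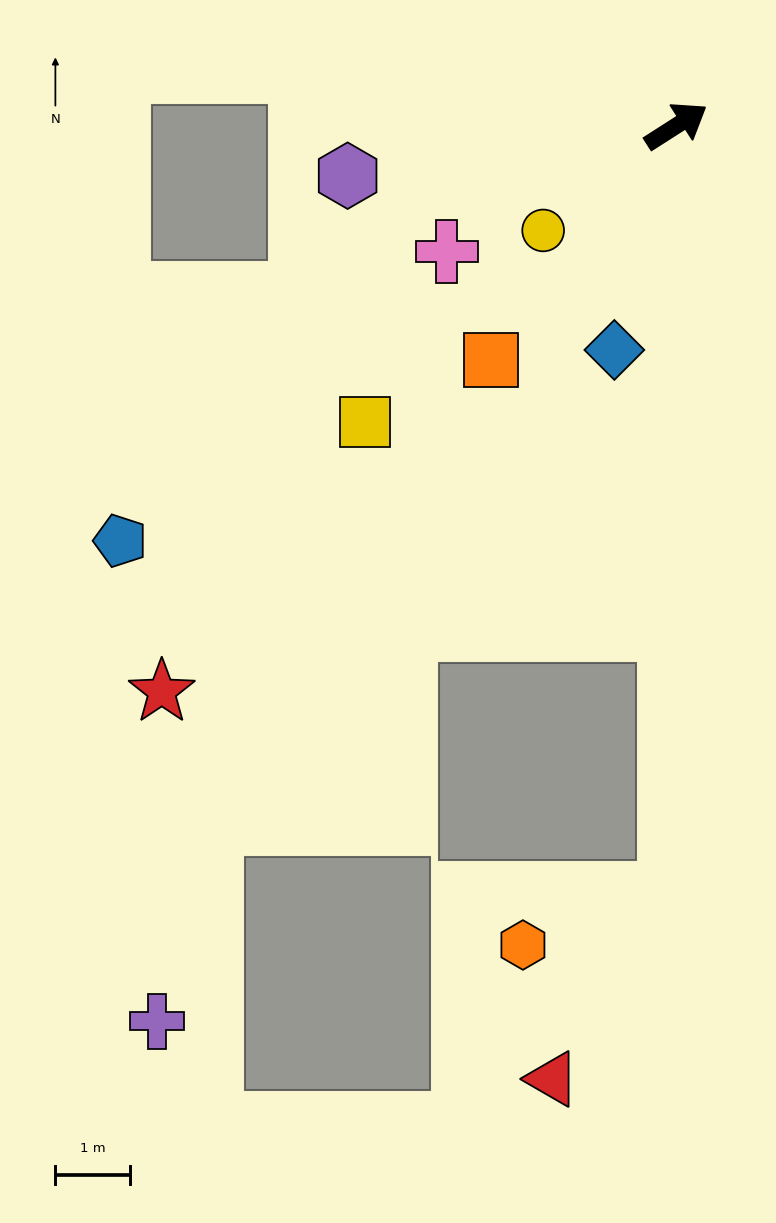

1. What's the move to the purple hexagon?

turn left 156°, forward 4.5 m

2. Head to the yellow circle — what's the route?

turn right 174°, forward 2.3 m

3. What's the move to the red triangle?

blocked — turn right 123°, forward 10.3 m, then turn right 32°, forward 2.9 m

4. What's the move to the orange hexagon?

blocked — turn right 123°, forward 10.3 m, then turn right 70°, forward 2.1 m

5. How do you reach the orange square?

turn right 161°, forward 4.0 m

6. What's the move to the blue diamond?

turn right 138°, forward 3.1 m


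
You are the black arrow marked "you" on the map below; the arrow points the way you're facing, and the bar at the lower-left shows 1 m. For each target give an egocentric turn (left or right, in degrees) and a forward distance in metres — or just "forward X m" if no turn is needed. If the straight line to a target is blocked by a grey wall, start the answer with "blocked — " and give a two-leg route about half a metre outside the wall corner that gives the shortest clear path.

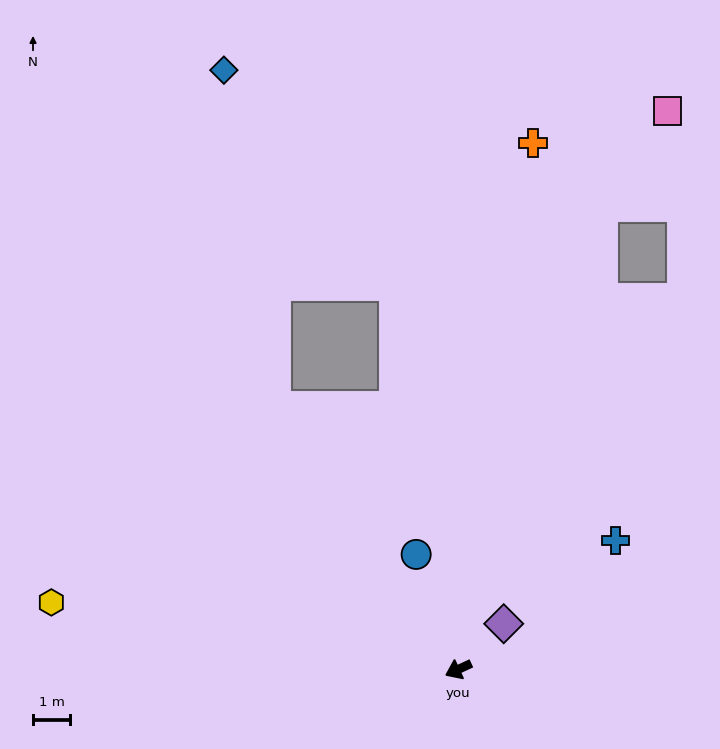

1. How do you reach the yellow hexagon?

turn right 34°, forward 11.1 m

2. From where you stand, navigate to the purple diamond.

turn right 160°, forward 1.7 m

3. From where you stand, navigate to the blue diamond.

blocked — turn right 80°, forward 8.6 m, then turn right 26°, forward 9.2 m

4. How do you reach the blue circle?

turn right 95°, forward 3.3 m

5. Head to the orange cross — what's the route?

turn right 123°, forward 14.3 m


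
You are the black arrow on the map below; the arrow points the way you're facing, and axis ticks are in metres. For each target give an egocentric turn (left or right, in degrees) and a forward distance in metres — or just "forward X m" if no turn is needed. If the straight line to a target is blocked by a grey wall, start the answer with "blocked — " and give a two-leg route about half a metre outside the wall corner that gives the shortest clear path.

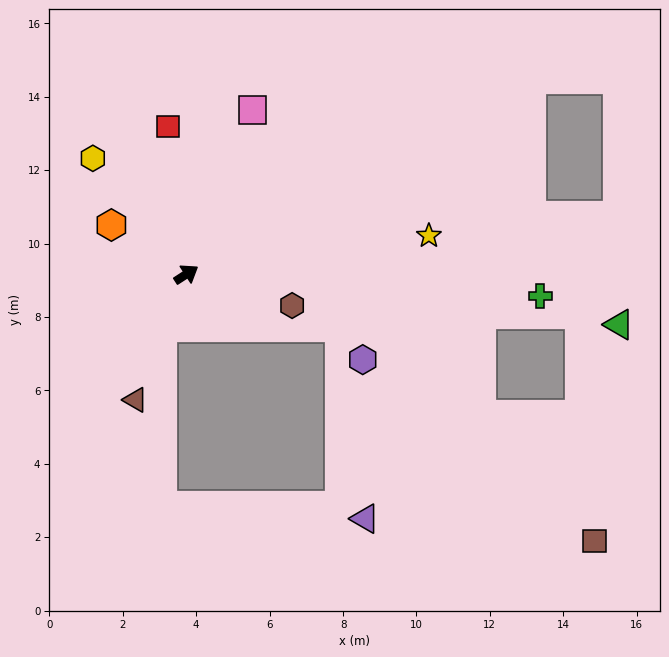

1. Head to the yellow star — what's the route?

turn right 24°, forward 6.7 m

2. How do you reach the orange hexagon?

turn left 114°, forward 2.4 m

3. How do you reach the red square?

turn left 64°, forward 4.1 m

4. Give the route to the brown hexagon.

turn right 49°, forward 3.0 m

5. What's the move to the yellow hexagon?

turn left 96°, forward 4.1 m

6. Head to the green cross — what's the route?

turn right 36°, forward 9.7 m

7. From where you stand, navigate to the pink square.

turn left 35°, forward 4.8 m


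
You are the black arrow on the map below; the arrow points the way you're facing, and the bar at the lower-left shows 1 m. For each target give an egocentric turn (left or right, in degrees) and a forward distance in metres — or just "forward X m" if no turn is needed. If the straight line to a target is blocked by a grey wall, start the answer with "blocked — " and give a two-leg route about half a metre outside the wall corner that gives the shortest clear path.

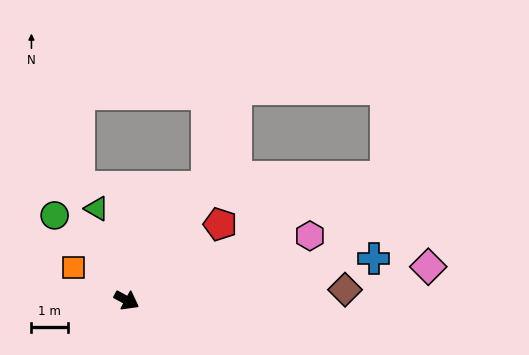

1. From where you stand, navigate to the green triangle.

turn left 137°, forward 2.6 m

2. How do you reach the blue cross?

turn left 38°, forward 6.9 m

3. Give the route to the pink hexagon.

turn left 48°, forward 5.3 m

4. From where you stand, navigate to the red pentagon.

turn left 68°, forward 3.3 m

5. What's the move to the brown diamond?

turn left 31°, forward 6.0 m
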